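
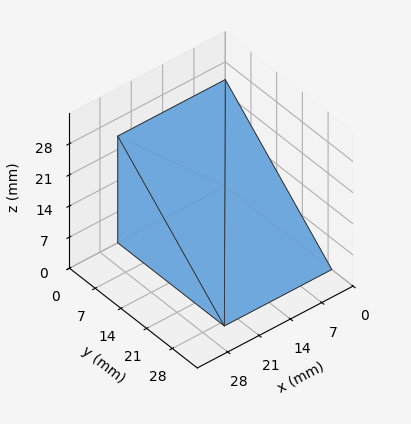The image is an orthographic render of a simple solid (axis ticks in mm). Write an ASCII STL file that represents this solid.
Reading the render: the shape is a wedge (ramp): 24 × 29 mm base, rising to 24 mm along the y=0 edge and sloping linearly to z=0 at y=29 (dimensions read to the nearest mm from the axis ticks). For the STL, each face is triangulated and given an outward normal.

solid part
  facet normal 0.0000 0.0000 -1.0000
    outer loop
      vertex 24.000 29.000 0.000
      vertex 24.000 0.000 0.000
      vertex 0.000 0.000 0.000
    endloop
  endfacet
  facet normal 0.0000 0.0000 -1.0000
    outer loop
      vertex 0.000 29.000 0.000
      vertex 24.000 29.000 0.000
      vertex 0.000 0.000 0.000
    endloop
  endfacet
  facet normal 0.0000 -1.0000 0.0000
    outer loop
      vertex 0.000 0.000 0.000
      vertex 24.000 0.000 0.000
      vertex 24.000 0.000 24.000
    endloop
  endfacet
  facet normal 0.0000 -1.0000 0.0000
    outer loop
      vertex 0.000 0.000 0.000
      vertex 24.000 0.000 24.000
      vertex 0.000 0.000 24.000
    endloop
  endfacet
  facet normal 0.0000 0.6376 0.7704
    outer loop
      vertex 0.000 0.000 24.000
      vertex 24.000 0.000 24.000
      vertex 24.000 29.000 0.000
    endloop
  endfacet
  facet normal 0.0000 0.6376 0.7704
    outer loop
      vertex 0.000 0.000 24.000
      vertex 24.000 29.000 0.000
      vertex 0.000 29.000 0.000
    endloop
  endfacet
  facet normal -1.0000 0.0000 0.0000
    outer loop
      vertex 0.000 0.000 24.000
      vertex 0.000 29.000 0.000
      vertex 0.000 0.000 0.000
    endloop
  endfacet
  facet normal 1.0000 0.0000 0.0000
    outer loop
      vertex 24.000 0.000 0.000
      vertex 24.000 29.000 0.000
      vertex 24.000 0.000 24.000
    endloop
  endfacet
endsolid part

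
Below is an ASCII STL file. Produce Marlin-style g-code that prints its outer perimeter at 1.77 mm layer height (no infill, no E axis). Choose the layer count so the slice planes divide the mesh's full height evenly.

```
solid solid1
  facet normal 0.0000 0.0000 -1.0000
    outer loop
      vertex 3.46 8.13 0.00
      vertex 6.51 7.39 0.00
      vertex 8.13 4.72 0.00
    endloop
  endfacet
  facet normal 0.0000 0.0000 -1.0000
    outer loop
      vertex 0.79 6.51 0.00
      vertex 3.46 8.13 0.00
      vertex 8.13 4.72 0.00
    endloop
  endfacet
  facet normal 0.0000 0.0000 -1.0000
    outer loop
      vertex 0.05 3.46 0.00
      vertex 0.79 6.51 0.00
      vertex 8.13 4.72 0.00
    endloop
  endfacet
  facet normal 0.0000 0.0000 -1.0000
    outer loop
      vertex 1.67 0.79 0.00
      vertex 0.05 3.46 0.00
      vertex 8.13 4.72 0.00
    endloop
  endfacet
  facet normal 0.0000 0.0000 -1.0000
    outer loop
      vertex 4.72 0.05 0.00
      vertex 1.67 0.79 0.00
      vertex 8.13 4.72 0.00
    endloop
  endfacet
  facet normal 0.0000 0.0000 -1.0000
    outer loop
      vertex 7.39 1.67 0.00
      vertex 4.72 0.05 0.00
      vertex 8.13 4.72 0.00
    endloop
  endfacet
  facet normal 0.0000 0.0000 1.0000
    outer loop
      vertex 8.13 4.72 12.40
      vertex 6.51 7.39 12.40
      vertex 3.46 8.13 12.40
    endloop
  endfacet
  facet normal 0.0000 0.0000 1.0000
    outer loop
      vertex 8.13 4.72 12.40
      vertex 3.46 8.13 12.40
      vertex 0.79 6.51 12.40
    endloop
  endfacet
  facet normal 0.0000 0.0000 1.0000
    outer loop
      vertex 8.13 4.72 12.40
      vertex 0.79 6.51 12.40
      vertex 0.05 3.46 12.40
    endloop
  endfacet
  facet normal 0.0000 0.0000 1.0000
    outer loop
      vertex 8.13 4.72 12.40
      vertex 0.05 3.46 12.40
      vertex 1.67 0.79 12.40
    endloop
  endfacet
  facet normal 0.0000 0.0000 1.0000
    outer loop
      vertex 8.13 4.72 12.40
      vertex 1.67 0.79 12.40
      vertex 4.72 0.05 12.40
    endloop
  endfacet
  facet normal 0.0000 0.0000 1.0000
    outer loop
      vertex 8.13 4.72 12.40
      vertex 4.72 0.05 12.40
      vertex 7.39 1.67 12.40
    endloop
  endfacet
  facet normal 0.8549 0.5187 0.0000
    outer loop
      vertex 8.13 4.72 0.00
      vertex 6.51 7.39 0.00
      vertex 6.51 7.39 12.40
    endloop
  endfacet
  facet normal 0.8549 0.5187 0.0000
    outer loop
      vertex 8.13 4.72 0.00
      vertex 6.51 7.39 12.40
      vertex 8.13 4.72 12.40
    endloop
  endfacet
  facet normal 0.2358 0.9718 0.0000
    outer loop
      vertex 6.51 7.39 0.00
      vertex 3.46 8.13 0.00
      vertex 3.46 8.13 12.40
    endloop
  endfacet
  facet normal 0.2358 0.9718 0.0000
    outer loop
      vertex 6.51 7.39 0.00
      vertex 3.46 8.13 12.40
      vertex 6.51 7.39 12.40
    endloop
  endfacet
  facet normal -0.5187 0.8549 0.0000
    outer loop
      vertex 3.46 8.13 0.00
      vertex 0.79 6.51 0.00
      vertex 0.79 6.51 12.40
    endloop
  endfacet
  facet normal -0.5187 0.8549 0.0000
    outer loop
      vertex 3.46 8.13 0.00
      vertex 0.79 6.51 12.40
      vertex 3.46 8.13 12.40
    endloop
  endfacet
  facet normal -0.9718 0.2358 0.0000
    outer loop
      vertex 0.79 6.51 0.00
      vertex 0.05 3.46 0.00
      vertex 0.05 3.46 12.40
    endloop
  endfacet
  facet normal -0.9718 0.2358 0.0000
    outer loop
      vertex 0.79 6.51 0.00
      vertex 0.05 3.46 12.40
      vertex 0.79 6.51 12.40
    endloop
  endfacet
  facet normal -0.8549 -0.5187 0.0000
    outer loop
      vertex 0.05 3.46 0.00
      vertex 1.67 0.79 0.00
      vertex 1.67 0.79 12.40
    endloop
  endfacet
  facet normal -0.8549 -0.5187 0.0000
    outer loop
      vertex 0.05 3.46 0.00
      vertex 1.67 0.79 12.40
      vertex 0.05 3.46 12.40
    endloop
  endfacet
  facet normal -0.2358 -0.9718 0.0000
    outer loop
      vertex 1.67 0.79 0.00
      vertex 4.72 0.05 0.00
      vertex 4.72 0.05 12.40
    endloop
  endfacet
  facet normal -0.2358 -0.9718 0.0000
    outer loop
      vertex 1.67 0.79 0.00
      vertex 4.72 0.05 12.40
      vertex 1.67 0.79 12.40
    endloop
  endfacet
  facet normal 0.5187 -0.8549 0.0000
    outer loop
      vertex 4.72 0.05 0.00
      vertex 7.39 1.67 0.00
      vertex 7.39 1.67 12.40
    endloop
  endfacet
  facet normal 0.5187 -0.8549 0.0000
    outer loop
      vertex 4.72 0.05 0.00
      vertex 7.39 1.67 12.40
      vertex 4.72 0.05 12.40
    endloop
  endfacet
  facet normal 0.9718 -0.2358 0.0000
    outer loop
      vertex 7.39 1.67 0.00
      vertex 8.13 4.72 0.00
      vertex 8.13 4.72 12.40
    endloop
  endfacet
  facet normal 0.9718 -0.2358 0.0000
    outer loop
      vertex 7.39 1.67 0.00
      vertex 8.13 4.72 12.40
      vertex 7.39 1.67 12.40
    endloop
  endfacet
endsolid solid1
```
; perimeter-only toolpath
G21 ; units = mm
G90 ; absolute positioning
G28 ; home
; layer 1
G0 Z1.77
G0 X8.13 Y4.72
G1 X6.51 Y7.39
G1 X3.46 Y8.13
G1 X0.79 Y6.51
G1 X0.05 Y3.46
G1 X1.67 Y0.79
G1 X4.72 Y0.05
G1 X7.39 Y1.67
G1 X8.13 Y4.72
; layer 2
G0 Z3.54
G0 X8.13 Y4.72
G1 X6.51 Y7.39
G1 X3.46 Y8.13
G1 X0.79 Y6.51
G1 X0.05 Y3.46
G1 X1.67 Y0.79
G1 X4.72 Y0.05
G1 X7.39 Y1.67
G1 X8.13 Y4.72
; layer 3
G0 Z5.31
G0 X8.13 Y4.72
G1 X6.51 Y7.39
G1 X3.46 Y8.13
G1 X0.79 Y6.51
G1 X0.05 Y3.46
G1 X1.67 Y0.79
G1 X4.72 Y0.05
G1 X7.39 Y1.67
G1 X8.13 Y4.72
; layer 4
G0 Z7.09
G0 X8.13 Y4.72
G1 X6.51 Y7.39
G1 X3.46 Y8.13
G1 X0.79 Y6.51
G1 X0.05 Y3.46
G1 X1.67 Y0.79
G1 X4.72 Y0.05
G1 X7.39 Y1.67
G1 X8.13 Y4.72
; layer 5
G0 Z8.86
G0 X8.13 Y4.72
G1 X6.51 Y7.39
G1 X3.46 Y8.13
G1 X0.79 Y6.51
G1 X0.05 Y3.46
G1 X1.67 Y0.79
G1 X4.72 Y0.05
G1 X7.39 Y1.67
G1 X8.13 Y4.72
; layer 6
G0 Z10.63
G0 X8.13 Y4.72
G1 X6.51 Y7.39
G1 X3.46 Y8.13
G1 X0.79 Y6.51
G1 X0.05 Y3.46
G1 X1.67 Y0.79
G1 X4.72 Y0.05
G1 X7.39 Y1.67
G1 X8.13 Y4.72
; layer 7
G0 Z12.40
G0 X8.13 Y4.72
G1 X6.51 Y7.39
G1 X3.46 Y8.13
G1 X0.79 Y6.51
G1 X0.05 Y3.46
G1 X1.67 Y0.79
G1 X4.72 Y0.05
G1 X7.39 Y1.67
G1 X8.13 Y4.72
M2 ; end

The solid is a regular 8-sided prism (a cylinder approximated with 8 flat sides), circumscribed radius ≈ 4.09 mm, height ≈ 12.4 mm. Slicing at Δz = 1.77 mm — 7 equal slices spanning the solid's height, so layer i sits at z = i·h/7 — gives 7 non-empty perimeters. Each is a 8-segment closed polygon; G0 lifts to the layer z and rapids to the start vertex, then G1 traces the edges.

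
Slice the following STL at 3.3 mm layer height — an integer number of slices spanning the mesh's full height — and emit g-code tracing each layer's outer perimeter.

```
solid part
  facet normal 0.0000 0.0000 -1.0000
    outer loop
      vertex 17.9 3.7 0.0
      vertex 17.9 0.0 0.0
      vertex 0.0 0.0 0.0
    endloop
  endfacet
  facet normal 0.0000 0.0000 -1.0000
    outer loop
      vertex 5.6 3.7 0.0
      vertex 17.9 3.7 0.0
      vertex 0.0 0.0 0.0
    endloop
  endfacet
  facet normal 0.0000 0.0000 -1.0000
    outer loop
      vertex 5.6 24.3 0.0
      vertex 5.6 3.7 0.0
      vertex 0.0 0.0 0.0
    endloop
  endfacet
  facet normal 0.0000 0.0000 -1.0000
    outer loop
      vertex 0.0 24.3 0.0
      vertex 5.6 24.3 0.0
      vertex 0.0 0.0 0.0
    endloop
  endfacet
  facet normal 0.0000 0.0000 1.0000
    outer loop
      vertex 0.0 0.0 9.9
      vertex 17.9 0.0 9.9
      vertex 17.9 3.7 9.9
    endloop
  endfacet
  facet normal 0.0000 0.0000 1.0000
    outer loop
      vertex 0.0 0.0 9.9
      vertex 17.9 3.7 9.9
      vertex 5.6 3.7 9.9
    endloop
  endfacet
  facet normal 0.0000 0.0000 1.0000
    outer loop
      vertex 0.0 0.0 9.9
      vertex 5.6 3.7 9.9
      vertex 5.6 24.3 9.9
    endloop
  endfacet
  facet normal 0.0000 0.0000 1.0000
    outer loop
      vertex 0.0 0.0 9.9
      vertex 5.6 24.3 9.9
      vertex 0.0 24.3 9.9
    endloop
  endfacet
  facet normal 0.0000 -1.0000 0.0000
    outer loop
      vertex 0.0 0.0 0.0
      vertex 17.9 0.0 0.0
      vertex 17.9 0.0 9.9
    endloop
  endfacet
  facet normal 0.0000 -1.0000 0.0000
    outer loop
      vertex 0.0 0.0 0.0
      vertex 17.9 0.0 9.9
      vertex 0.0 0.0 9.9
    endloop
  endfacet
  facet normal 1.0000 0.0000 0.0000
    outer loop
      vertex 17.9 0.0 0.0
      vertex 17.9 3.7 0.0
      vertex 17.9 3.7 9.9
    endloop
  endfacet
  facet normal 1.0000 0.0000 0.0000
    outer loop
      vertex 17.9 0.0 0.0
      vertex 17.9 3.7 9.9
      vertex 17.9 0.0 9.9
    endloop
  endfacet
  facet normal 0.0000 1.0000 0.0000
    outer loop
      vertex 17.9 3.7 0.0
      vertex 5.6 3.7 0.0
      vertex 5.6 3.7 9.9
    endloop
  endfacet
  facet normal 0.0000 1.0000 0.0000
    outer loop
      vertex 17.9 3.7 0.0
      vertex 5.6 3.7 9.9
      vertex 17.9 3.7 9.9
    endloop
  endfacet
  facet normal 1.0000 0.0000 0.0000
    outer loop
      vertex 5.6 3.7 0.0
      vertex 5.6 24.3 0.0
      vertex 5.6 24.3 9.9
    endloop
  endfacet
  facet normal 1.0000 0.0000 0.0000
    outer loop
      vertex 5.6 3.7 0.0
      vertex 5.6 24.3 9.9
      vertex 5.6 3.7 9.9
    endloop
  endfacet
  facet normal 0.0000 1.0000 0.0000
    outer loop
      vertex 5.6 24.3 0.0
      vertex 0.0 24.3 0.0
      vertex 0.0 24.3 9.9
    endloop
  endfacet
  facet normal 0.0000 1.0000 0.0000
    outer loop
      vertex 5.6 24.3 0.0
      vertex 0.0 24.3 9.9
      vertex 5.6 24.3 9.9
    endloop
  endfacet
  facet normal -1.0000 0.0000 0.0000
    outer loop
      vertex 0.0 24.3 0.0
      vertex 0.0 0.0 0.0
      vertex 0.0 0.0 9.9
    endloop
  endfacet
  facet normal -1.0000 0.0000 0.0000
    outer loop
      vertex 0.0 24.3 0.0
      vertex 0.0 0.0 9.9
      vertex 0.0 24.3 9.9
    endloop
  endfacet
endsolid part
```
; perimeter-only toolpath
G21 ; units = mm
G90 ; absolute positioning
G28 ; home
; layer 1
G0 Z3.3
G0 X0.0 Y0.0
G1 X17.9 Y0.0
G1 X17.9 Y3.7
G1 X5.6 Y3.7
G1 X5.6 Y24.3
G1 X0.0 Y24.3
G1 X0.0 Y0.0
; layer 2
G0 Z6.6
G0 X0.0 Y0.0
G1 X17.9 Y0.0
G1 X17.9 Y3.7
G1 X5.6 Y3.7
G1 X5.6 Y24.3
G1 X0.0 Y24.3
G1 X0.0 Y0.0
; layer 3
G0 Z9.9
G0 X0.0 Y0.0
G1 X17.9 Y0.0
G1 X17.9 Y3.7
G1 X5.6 Y3.7
G1 X5.6 Y24.3
G1 X0.0 Y24.3
G1 X0.0 Y0.0
M2 ; end

The solid is an L-shaped prism: outer 17.9 × 24.3 mm, arm thicknesses ≈ 3.7 mm (horizontal) and 5.6 mm (vertical), extruded 9.9 mm in z. Slicing at Δz = 3.3 mm — 3 equal slices spanning the solid's height, so layer i sits at z = i·h/3 — gives 3 non-empty perimeters. Each is a 6-segment closed polygon; G0 lifts to the layer z and rapids to the start vertex, then G1 traces the edges.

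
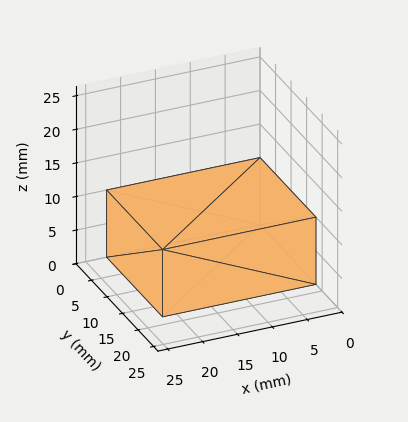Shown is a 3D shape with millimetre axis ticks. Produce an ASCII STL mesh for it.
Reading the render: the shape is a rectangular box, roughly 22 × 18 mm footprint and 10 mm tall (dimensions read to the nearest mm from the axis ticks). For the STL, each face is triangulated and given an outward normal.

solid part
  facet normal 0.0000 0.0000 -1.0000
    outer loop
      vertex 22.0 18.0 0.0
      vertex 22.0 0.0 0.0
      vertex 0.0 0.0 0.0
    endloop
  endfacet
  facet normal 0.0000 0.0000 -1.0000
    outer loop
      vertex 0.0 18.0 0.0
      vertex 22.0 18.0 0.0
      vertex 0.0 0.0 0.0
    endloop
  endfacet
  facet normal 0.0000 0.0000 1.0000
    outer loop
      vertex 0.0 0.0 10.0
      vertex 22.0 0.0 10.0
      vertex 22.0 18.0 10.0
    endloop
  endfacet
  facet normal 0.0000 0.0000 1.0000
    outer loop
      vertex 0.0 0.0 10.0
      vertex 22.0 18.0 10.0
      vertex 0.0 18.0 10.0
    endloop
  endfacet
  facet normal 0.0000 -1.0000 0.0000
    outer loop
      vertex 0.0 0.0 0.0
      vertex 22.0 0.0 0.0
      vertex 22.0 0.0 10.0
    endloop
  endfacet
  facet normal 0.0000 -1.0000 0.0000
    outer loop
      vertex 0.0 0.0 0.0
      vertex 22.0 0.0 10.0
      vertex 0.0 0.0 10.0
    endloop
  endfacet
  facet normal 0.0000 1.0000 0.0000
    outer loop
      vertex 22.0 18.0 10.0
      vertex 22.0 18.0 0.0
      vertex 0.0 18.0 0.0
    endloop
  endfacet
  facet normal 0.0000 1.0000 0.0000
    outer loop
      vertex 0.0 18.0 10.0
      vertex 22.0 18.0 10.0
      vertex 0.0 18.0 0.0
    endloop
  endfacet
  facet normal -1.0000 0.0000 0.0000
    outer loop
      vertex 0.0 18.0 10.0
      vertex 0.0 18.0 0.0
      vertex 0.0 0.0 0.0
    endloop
  endfacet
  facet normal -1.0000 0.0000 0.0000
    outer loop
      vertex 0.0 0.0 10.0
      vertex 0.0 18.0 10.0
      vertex 0.0 0.0 0.0
    endloop
  endfacet
  facet normal 1.0000 0.0000 0.0000
    outer loop
      vertex 22.0 0.0 0.0
      vertex 22.0 18.0 0.0
      vertex 22.0 18.0 10.0
    endloop
  endfacet
  facet normal 1.0000 0.0000 0.0000
    outer loop
      vertex 22.0 0.0 0.0
      vertex 22.0 18.0 10.0
      vertex 22.0 0.0 10.0
    endloop
  endfacet
endsolid part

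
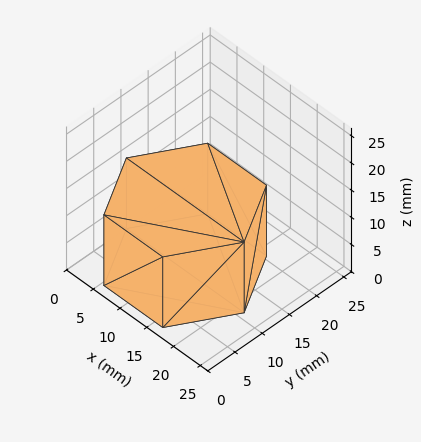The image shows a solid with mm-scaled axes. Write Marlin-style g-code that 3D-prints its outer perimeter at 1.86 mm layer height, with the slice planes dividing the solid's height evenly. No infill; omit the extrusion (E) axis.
Reading the render: the shape is a regular 6-sided prism (a cylinder approximated with 6 flat sides), circumscribed radius ≈ 11 mm, height ≈ 13 mm (dimensions read to the nearest mm from the axis ticks). For the g-code, the solid's height is divided into equal slices at the stated Δz and each level perimeter traced with G1 moves after a G0 lift.

; perimeter-only toolpath
G21 ; units = mm
G90 ; absolute positioning
G28 ; home
; layer 1
G0 Z1.86
G0 X22.00 Y11.00
G1 X16.50 Y20.53
G1 X5.50 Y20.53
G1 X0.00 Y11.00
G1 X5.50 Y1.47
G1 X16.50 Y1.47
G1 X22.00 Y11.00
; layer 2
G0 Z3.71
G0 X22.00 Y11.00
G1 X16.50 Y20.53
G1 X5.50 Y20.53
G1 X0.00 Y11.00
G1 X5.50 Y1.47
G1 X16.50 Y1.47
G1 X22.00 Y11.00
; layer 3
G0 Z5.57
G0 X22.00 Y11.00
G1 X16.50 Y20.53
G1 X5.50 Y20.53
G1 X0.00 Y11.00
G1 X5.50 Y1.47
G1 X16.50 Y1.47
G1 X22.00 Y11.00
; layer 4
G0 Z7.43
G0 X22.00 Y11.00
G1 X16.50 Y20.53
G1 X5.50 Y20.53
G1 X0.00 Y11.00
G1 X5.50 Y1.47
G1 X16.50 Y1.47
G1 X22.00 Y11.00
; layer 5
G0 Z9.29
G0 X22.00 Y11.00
G1 X16.50 Y20.53
G1 X5.50 Y20.53
G1 X0.00 Y11.00
G1 X5.50 Y1.47
G1 X16.50 Y1.47
G1 X22.00 Y11.00
; layer 6
G0 Z11.14
G0 X22.00 Y11.00
G1 X16.50 Y20.53
G1 X5.50 Y20.53
G1 X0.00 Y11.00
G1 X5.50 Y1.47
G1 X16.50 Y1.47
G1 X22.00 Y11.00
; layer 7
G0 Z13.00
G0 X22.00 Y11.00
G1 X16.50 Y20.53
G1 X5.50 Y20.53
G1 X0.00 Y11.00
G1 X5.50 Y1.47
G1 X16.50 Y1.47
G1 X22.00 Y11.00
M2 ; end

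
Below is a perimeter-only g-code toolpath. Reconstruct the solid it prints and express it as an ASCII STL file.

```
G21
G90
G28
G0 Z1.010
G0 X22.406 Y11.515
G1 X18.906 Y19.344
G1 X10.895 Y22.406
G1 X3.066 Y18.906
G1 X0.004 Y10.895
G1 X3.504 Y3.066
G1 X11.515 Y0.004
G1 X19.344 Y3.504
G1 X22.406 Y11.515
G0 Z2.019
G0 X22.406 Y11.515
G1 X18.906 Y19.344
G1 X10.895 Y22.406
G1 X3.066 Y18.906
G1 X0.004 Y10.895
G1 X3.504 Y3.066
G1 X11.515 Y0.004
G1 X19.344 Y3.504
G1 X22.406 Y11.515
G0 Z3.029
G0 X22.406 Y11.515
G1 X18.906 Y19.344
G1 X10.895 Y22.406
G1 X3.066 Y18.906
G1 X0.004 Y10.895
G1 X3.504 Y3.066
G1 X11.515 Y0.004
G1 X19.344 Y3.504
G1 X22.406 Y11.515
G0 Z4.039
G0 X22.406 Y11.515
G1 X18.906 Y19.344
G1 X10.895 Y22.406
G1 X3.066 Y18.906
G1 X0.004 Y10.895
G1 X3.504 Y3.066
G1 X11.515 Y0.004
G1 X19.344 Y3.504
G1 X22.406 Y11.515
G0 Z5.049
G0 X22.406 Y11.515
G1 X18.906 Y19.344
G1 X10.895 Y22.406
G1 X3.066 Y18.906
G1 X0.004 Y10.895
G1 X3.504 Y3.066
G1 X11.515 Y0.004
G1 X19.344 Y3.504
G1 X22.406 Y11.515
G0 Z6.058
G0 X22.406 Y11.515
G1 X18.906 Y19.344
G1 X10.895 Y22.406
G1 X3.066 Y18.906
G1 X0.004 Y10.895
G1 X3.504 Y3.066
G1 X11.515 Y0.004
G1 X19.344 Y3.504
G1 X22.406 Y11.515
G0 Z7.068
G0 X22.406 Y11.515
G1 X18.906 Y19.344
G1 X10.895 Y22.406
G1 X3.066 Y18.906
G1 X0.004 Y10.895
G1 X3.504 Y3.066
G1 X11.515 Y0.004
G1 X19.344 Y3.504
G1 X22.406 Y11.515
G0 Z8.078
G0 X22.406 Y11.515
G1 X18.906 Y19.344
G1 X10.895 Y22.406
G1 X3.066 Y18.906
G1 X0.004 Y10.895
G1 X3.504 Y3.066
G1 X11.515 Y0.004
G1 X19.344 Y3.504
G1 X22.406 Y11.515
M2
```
solid part
  facet normal 0.0000 0.0000 -1.0000
    outer loop
      vertex 10.895 22.406 0.000
      vertex 18.906 19.344 0.000
      vertex 22.406 11.515 0.000
    endloop
  endfacet
  facet normal 0.0000 0.0000 -1.0000
    outer loop
      vertex 3.066 18.906 0.000
      vertex 10.895 22.406 0.000
      vertex 22.406 11.515 0.000
    endloop
  endfacet
  facet normal 0.0000 0.0000 -1.0000
    outer loop
      vertex 0.004 10.895 0.000
      vertex 3.066 18.906 0.000
      vertex 22.406 11.515 0.000
    endloop
  endfacet
  facet normal 0.0000 0.0000 -1.0000
    outer loop
      vertex 3.504 3.066 0.000
      vertex 0.004 10.895 0.000
      vertex 22.406 11.515 0.000
    endloop
  endfacet
  facet normal 0.0000 0.0000 -1.0000
    outer loop
      vertex 11.515 0.004 0.000
      vertex 3.504 3.066 0.000
      vertex 22.406 11.515 0.000
    endloop
  endfacet
  facet normal 0.0000 0.0000 -1.0000
    outer loop
      vertex 19.344 3.504 0.000
      vertex 11.515 0.004 0.000
      vertex 22.406 11.515 0.000
    endloop
  endfacet
  facet normal 0.0000 0.0000 1.0000
    outer loop
      vertex 22.406 11.515 8.078
      vertex 18.906 19.344 8.078
      vertex 10.895 22.406 8.078
    endloop
  endfacet
  facet normal 0.0000 0.0000 1.0000
    outer loop
      vertex 22.406 11.515 8.078
      vertex 10.895 22.406 8.078
      vertex 3.066 18.906 8.078
    endloop
  endfacet
  facet normal 0.0000 0.0000 1.0000
    outer loop
      vertex 22.406 11.515 8.078
      vertex 3.066 18.906 8.078
      vertex 0.004 10.895 8.078
    endloop
  endfacet
  facet normal 0.0000 0.0000 1.0000
    outer loop
      vertex 22.406 11.515 8.078
      vertex 0.004 10.895 8.078
      vertex 3.504 3.066 8.078
    endloop
  endfacet
  facet normal 0.0000 0.0000 1.0000
    outer loop
      vertex 22.406 11.515 8.078
      vertex 3.504 3.066 8.078
      vertex 11.515 0.004 8.078
    endloop
  endfacet
  facet normal 0.0000 0.0000 1.0000
    outer loop
      vertex 22.406 11.515 8.078
      vertex 11.515 0.004 8.078
      vertex 19.344 3.504 8.078
    endloop
  endfacet
  facet normal 0.9129 0.4081 0.0000
    outer loop
      vertex 22.406 11.515 0.000
      vertex 18.906 19.344 0.000
      vertex 18.906 19.344 8.078
    endloop
  endfacet
  facet normal 0.9129 0.4081 0.0000
    outer loop
      vertex 22.406 11.515 0.000
      vertex 18.906 19.344 8.078
      vertex 22.406 11.515 8.078
    endloop
  endfacet
  facet normal 0.3570 0.9341 0.0000
    outer loop
      vertex 18.906 19.344 0.000
      vertex 10.895 22.406 0.000
      vertex 10.895 22.406 8.078
    endloop
  endfacet
  facet normal 0.3570 0.9341 0.0000
    outer loop
      vertex 18.906 19.344 0.000
      vertex 10.895 22.406 8.078
      vertex 18.906 19.344 8.078
    endloop
  endfacet
  facet normal -0.4081 0.9129 0.0000
    outer loop
      vertex 10.895 22.406 0.000
      vertex 3.066 18.906 0.000
      vertex 3.066 18.906 8.078
    endloop
  endfacet
  facet normal -0.4081 0.9129 0.0000
    outer loop
      vertex 10.895 22.406 0.000
      vertex 3.066 18.906 8.078
      vertex 10.895 22.406 8.078
    endloop
  endfacet
  facet normal -0.9341 0.3570 0.0000
    outer loop
      vertex 3.066 18.906 0.000
      vertex 0.004 10.895 0.000
      vertex 0.004 10.895 8.078
    endloop
  endfacet
  facet normal -0.9341 0.3570 0.0000
    outer loop
      vertex 3.066 18.906 0.000
      vertex 0.004 10.895 8.078
      vertex 3.066 18.906 8.078
    endloop
  endfacet
  facet normal -0.9129 -0.4081 0.0000
    outer loop
      vertex 0.004 10.895 0.000
      vertex 3.504 3.066 0.000
      vertex 3.504 3.066 8.078
    endloop
  endfacet
  facet normal -0.9129 -0.4081 0.0000
    outer loop
      vertex 0.004 10.895 0.000
      vertex 3.504 3.066 8.078
      vertex 0.004 10.895 8.078
    endloop
  endfacet
  facet normal -0.3570 -0.9341 0.0000
    outer loop
      vertex 3.504 3.066 0.000
      vertex 11.515 0.004 0.000
      vertex 11.515 0.004 8.078
    endloop
  endfacet
  facet normal -0.3570 -0.9341 0.0000
    outer loop
      vertex 3.504 3.066 0.000
      vertex 11.515 0.004 8.078
      vertex 3.504 3.066 8.078
    endloop
  endfacet
  facet normal 0.4081 -0.9129 0.0000
    outer loop
      vertex 11.515 0.004 0.000
      vertex 19.344 3.504 0.000
      vertex 19.344 3.504 8.078
    endloop
  endfacet
  facet normal 0.4081 -0.9129 0.0000
    outer loop
      vertex 11.515 0.004 0.000
      vertex 19.344 3.504 8.078
      vertex 11.515 0.004 8.078
    endloop
  endfacet
  facet normal 0.9341 -0.3570 0.0000
    outer loop
      vertex 19.344 3.504 0.000
      vertex 22.406 11.515 0.000
      vertex 22.406 11.515 8.078
    endloop
  endfacet
  facet normal 0.9341 -0.3570 0.0000
    outer loop
      vertex 19.344 3.504 0.000
      vertex 22.406 11.515 8.078
      vertex 19.344 3.504 8.078
    endloop
  endfacet
endsolid part

The G0 Z moves step by Δz≈1.010 mm. Every layer's G1 loop is the same polygon, so the solid is a straight extrusion of it from z=0 to z≈8.08. Closing with flat bottom and top caps and triangulating gives 28 facets — a regular 8-sided prism (a cylinder approximated with 8 flat sides), circumscribed radius ≈ 11.2 mm, height ≈ 8.08 mm.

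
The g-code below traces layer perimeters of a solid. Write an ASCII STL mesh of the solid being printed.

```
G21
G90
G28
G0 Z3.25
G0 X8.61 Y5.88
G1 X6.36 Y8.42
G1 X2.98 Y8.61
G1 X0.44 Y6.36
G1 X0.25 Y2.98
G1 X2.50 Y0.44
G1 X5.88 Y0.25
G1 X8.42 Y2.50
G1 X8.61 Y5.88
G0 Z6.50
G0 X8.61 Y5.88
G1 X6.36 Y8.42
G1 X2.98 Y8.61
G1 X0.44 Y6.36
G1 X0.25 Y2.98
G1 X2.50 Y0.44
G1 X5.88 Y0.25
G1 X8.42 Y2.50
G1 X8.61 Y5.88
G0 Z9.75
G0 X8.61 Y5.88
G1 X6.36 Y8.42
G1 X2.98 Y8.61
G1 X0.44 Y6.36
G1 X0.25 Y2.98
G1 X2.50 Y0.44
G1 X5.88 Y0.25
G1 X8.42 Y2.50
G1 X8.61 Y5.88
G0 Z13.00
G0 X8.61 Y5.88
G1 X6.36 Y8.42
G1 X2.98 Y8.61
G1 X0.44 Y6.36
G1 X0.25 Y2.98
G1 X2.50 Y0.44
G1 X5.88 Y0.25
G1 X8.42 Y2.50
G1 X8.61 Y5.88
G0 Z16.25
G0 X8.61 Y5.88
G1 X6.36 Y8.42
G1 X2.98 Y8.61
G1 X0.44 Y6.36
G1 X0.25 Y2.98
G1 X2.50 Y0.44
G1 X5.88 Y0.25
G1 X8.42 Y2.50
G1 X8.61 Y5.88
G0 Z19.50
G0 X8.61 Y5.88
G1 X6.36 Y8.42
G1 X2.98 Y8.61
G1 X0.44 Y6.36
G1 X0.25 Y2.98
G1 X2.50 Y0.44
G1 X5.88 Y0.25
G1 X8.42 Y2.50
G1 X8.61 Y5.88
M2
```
solid part
  facet normal 0.0000 0.0000 -1.0000
    outer loop
      vertex 2.98 8.61 0.00
      vertex 6.36 8.42 0.00
      vertex 8.61 5.88 0.00
    endloop
  endfacet
  facet normal 0.0000 0.0000 -1.0000
    outer loop
      vertex 0.44 6.36 0.00
      vertex 2.98 8.61 0.00
      vertex 8.61 5.88 0.00
    endloop
  endfacet
  facet normal 0.0000 0.0000 -1.0000
    outer loop
      vertex 0.25 2.98 0.00
      vertex 0.44 6.36 0.00
      vertex 8.61 5.88 0.00
    endloop
  endfacet
  facet normal 0.0000 0.0000 -1.0000
    outer loop
      vertex 2.50 0.44 0.00
      vertex 0.25 2.98 0.00
      vertex 8.61 5.88 0.00
    endloop
  endfacet
  facet normal 0.0000 0.0000 -1.0000
    outer loop
      vertex 5.88 0.25 0.00
      vertex 2.50 0.44 0.00
      vertex 8.61 5.88 0.00
    endloop
  endfacet
  facet normal 0.0000 0.0000 -1.0000
    outer loop
      vertex 8.42 2.50 0.00
      vertex 5.88 0.25 0.00
      vertex 8.61 5.88 0.00
    endloop
  endfacet
  facet normal 0.0000 0.0000 1.0000
    outer loop
      vertex 8.61 5.88 19.50
      vertex 6.36 8.42 19.50
      vertex 2.98 8.61 19.50
    endloop
  endfacet
  facet normal 0.0000 0.0000 1.0000
    outer loop
      vertex 8.61 5.88 19.50
      vertex 2.98 8.61 19.50
      vertex 0.44 6.36 19.50
    endloop
  endfacet
  facet normal 0.0000 0.0000 1.0000
    outer loop
      vertex 8.61 5.88 19.50
      vertex 0.44 6.36 19.50
      vertex 0.25 2.98 19.50
    endloop
  endfacet
  facet normal 0.0000 0.0000 1.0000
    outer loop
      vertex 8.61 5.88 19.50
      vertex 0.25 2.98 19.50
      vertex 2.50 0.44 19.50
    endloop
  endfacet
  facet normal 0.0000 0.0000 1.0000
    outer loop
      vertex 8.61 5.88 19.50
      vertex 2.50 0.44 19.50
      vertex 5.88 0.25 19.50
    endloop
  endfacet
  facet normal 0.0000 0.0000 1.0000
    outer loop
      vertex 8.61 5.88 19.50
      vertex 5.88 0.25 19.50
      vertex 8.42 2.50 19.50
    endloop
  endfacet
  facet normal 0.7485 0.6631 0.0000
    outer loop
      vertex 8.61 5.88 0.00
      vertex 6.36 8.42 0.00
      vertex 6.36 8.42 19.50
    endloop
  endfacet
  facet normal 0.7485 0.6631 0.0000
    outer loop
      vertex 8.61 5.88 0.00
      vertex 6.36 8.42 19.50
      vertex 8.61 5.88 19.50
    endloop
  endfacet
  facet normal 0.0561 0.9984 0.0000
    outer loop
      vertex 6.36 8.42 0.00
      vertex 2.98 8.61 0.00
      vertex 2.98 8.61 19.50
    endloop
  endfacet
  facet normal 0.0561 0.9984 0.0000
    outer loop
      vertex 6.36 8.42 0.00
      vertex 2.98 8.61 19.50
      vertex 6.36 8.42 19.50
    endloop
  endfacet
  facet normal -0.6631 0.7485 0.0000
    outer loop
      vertex 2.98 8.61 0.00
      vertex 0.44 6.36 0.00
      vertex 0.44 6.36 19.50
    endloop
  endfacet
  facet normal -0.6631 0.7485 0.0000
    outer loop
      vertex 2.98 8.61 0.00
      vertex 0.44 6.36 19.50
      vertex 2.98 8.61 19.50
    endloop
  endfacet
  facet normal -0.9984 0.0561 0.0000
    outer loop
      vertex 0.44 6.36 0.00
      vertex 0.25 2.98 0.00
      vertex 0.25 2.98 19.50
    endloop
  endfacet
  facet normal -0.9984 0.0561 0.0000
    outer loop
      vertex 0.44 6.36 0.00
      vertex 0.25 2.98 19.50
      vertex 0.44 6.36 19.50
    endloop
  endfacet
  facet normal -0.7485 -0.6631 0.0000
    outer loop
      vertex 0.25 2.98 0.00
      vertex 2.50 0.44 0.00
      vertex 2.50 0.44 19.50
    endloop
  endfacet
  facet normal -0.7485 -0.6631 0.0000
    outer loop
      vertex 0.25 2.98 0.00
      vertex 2.50 0.44 19.50
      vertex 0.25 2.98 19.50
    endloop
  endfacet
  facet normal -0.0561 -0.9984 0.0000
    outer loop
      vertex 2.50 0.44 0.00
      vertex 5.88 0.25 0.00
      vertex 5.88 0.25 19.50
    endloop
  endfacet
  facet normal -0.0561 -0.9984 0.0000
    outer loop
      vertex 2.50 0.44 0.00
      vertex 5.88 0.25 19.50
      vertex 2.50 0.44 19.50
    endloop
  endfacet
  facet normal 0.6631 -0.7485 0.0000
    outer loop
      vertex 5.88 0.25 0.00
      vertex 8.42 2.50 0.00
      vertex 8.42 2.50 19.50
    endloop
  endfacet
  facet normal 0.6631 -0.7485 0.0000
    outer loop
      vertex 5.88 0.25 0.00
      vertex 8.42 2.50 19.50
      vertex 5.88 0.25 19.50
    endloop
  endfacet
  facet normal 0.9984 -0.0561 0.0000
    outer loop
      vertex 8.42 2.50 0.00
      vertex 8.61 5.88 0.00
      vertex 8.61 5.88 19.50
    endloop
  endfacet
  facet normal 0.9984 -0.0561 0.0000
    outer loop
      vertex 8.42 2.50 0.00
      vertex 8.61 5.88 19.50
      vertex 8.42 2.50 19.50
    endloop
  endfacet
endsolid part

The G0 Z moves step by Δz≈3.25 mm. Every layer's G1 loop is the same polygon, so the solid is a straight extrusion of it from z=0 to z≈19.5. Closing with flat bottom and top caps and triangulating gives 28 facets — a regular 8-sided prism (a cylinder approximated with 8 flat sides), circumscribed radius ≈ 4.43 mm, height ≈ 19.5 mm.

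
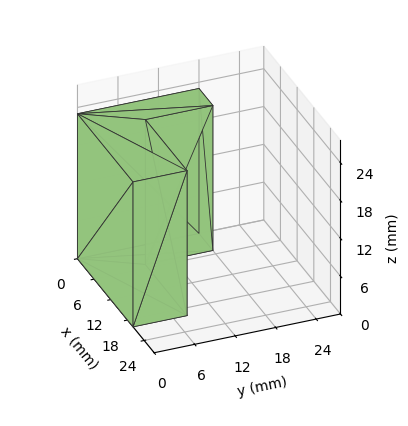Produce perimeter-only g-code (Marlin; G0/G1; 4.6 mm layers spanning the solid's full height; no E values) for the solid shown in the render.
Reading the render: the shape is an L-shaped prism: outer 20 × 18 mm, arm thicknesses ≈ 8 mm (horizontal) and 5 mm (vertical), extruded 23 mm in z (dimensions read to the nearest mm from the axis ticks). For the g-code, the solid's height is divided into equal slices at the stated Δz and each level perimeter traced with G1 moves after a G0 lift.

; perimeter-only toolpath
G21 ; units = mm
G90 ; absolute positioning
G28 ; home
; layer 1
G0 Z4.6
G0 X0.0 Y0.0
G1 X20.0 Y0.0
G1 X20.0 Y8.0
G1 X5.0 Y8.0
G1 X5.0 Y18.0
G1 X0.0 Y18.0
G1 X0.0 Y0.0
; layer 2
G0 Z9.2
G0 X0.0 Y0.0
G1 X20.0 Y0.0
G1 X20.0 Y8.0
G1 X5.0 Y8.0
G1 X5.0 Y18.0
G1 X0.0 Y18.0
G1 X0.0 Y0.0
; layer 3
G0 Z13.8
G0 X0.0 Y0.0
G1 X20.0 Y0.0
G1 X20.0 Y8.0
G1 X5.0 Y8.0
G1 X5.0 Y18.0
G1 X0.0 Y18.0
G1 X0.0 Y0.0
; layer 4
G0 Z18.4
G0 X0.0 Y0.0
G1 X20.0 Y0.0
G1 X20.0 Y8.0
G1 X5.0 Y8.0
G1 X5.0 Y18.0
G1 X0.0 Y18.0
G1 X0.0 Y0.0
; layer 5
G0 Z23.0
G0 X0.0 Y0.0
G1 X20.0 Y0.0
G1 X20.0 Y8.0
G1 X5.0 Y8.0
G1 X5.0 Y18.0
G1 X0.0 Y18.0
G1 X0.0 Y0.0
M2 ; end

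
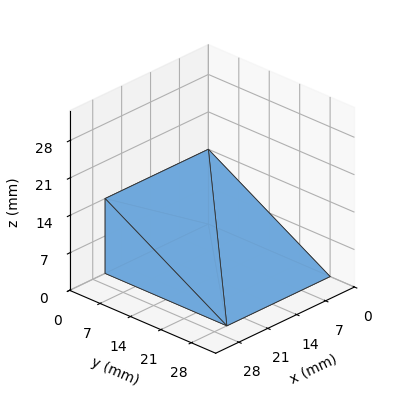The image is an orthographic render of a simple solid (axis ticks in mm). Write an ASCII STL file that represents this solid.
Reading the render: the shape is a wedge (ramp): 25 × 28 mm base, rising to 14 mm along the y=0 edge and sloping linearly to z=0 at y=28 (dimensions read to the nearest mm from the axis ticks). For the STL, each face is triangulated and given an outward normal.

solid part
  facet normal 0.0000 0.0000 -1.0000
    outer loop
      vertex 25.00 28.00 0.00
      vertex 25.00 0.00 0.00
      vertex 0.00 0.00 0.00
    endloop
  endfacet
  facet normal 0.0000 0.0000 -1.0000
    outer loop
      vertex 0.00 28.00 0.00
      vertex 25.00 28.00 0.00
      vertex 0.00 0.00 0.00
    endloop
  endfacet
  facet normal 0.0000 -1.0000 0.0000
    outer loop
      vertex 0.00 0.00 0.00
      vertex 25.00 0.00 0.00
      vertex 25.00 0.00 14.00
    endloop
  endfacet
  facet normal 0.0000 -1.0000 0.0000
    outer loop
      vertex 0.00 0.00 0.00
      vertex 25.00 0.00 14.00
      vertex 0.00 0.00 14.00
    endloop
  endfacet
  facet normal 0.0000 0.4472 0.8944
    outer loop
      vertex 0.00 0.00 14.00
      vertex 25.00 0.00 14.00
      vertex 25.00 28.00 0.00
    endloop
  endfacet
  facet normal 0.0000 0.4472 0.8944
    outer loop
      vertex 0.00 0.00 14.00
      vertex 25.00 28.00 0.00
      vertex 0.00 28.00 0.00
    endloop
  endfacet
  facet normal -1.0000 0.0000 0.0000
    outer loop
      vertex 0.00 0.00 14.00
      vertex 0.00 28.00 0.00
      vertex 0.00 0.00 0.00
    endloop
  endfacet
  facet normal 1.0000 0.0000 0.0000
    outer loop
      vertex 25.00 0.00 0.00
      vertex 25.00 28.00 0.00
      vertex 25.00 0.00 14.00
    endloop
  endfacet
endsolid part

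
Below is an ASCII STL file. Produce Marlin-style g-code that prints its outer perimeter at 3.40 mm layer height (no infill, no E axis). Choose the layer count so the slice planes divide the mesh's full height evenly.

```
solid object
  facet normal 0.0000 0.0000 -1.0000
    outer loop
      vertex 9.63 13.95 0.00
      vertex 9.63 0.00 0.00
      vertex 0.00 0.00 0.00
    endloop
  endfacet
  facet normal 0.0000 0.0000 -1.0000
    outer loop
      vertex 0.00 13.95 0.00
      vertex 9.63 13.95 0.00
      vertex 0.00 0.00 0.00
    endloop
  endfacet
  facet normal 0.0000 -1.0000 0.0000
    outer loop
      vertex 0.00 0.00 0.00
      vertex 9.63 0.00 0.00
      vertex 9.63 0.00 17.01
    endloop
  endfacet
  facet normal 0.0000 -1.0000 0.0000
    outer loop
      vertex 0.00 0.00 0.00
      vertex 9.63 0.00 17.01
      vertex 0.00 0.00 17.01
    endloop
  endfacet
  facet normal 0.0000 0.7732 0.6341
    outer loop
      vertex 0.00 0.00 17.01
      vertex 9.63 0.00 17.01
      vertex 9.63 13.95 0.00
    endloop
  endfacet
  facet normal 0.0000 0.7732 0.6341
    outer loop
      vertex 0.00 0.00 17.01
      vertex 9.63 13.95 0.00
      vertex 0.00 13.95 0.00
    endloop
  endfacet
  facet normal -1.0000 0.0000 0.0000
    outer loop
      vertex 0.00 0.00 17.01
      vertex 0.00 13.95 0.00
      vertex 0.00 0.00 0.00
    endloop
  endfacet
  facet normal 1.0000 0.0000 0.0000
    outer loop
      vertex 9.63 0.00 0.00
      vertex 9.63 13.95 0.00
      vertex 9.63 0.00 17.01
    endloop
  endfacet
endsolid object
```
; perimeter-only toolpath
G21 ; units = mm
G90 ; absolute positioning
G28 ; home
; layer 1
G0 Z3.40
G0 X0.00 Y0.00
G1 X9.63 Y0.00
G1 X9.63 Y11.16
G1 X0.00 Y11.16
G1 X0.00 Y0.00
; layer 2
G0 Z6.80
G0 X0.00 Y0.00
G1 X9.63 Y0.00
G1 X9.63 Y8.37
G1 X0.00 Y8.37
G1 X0.00 Y0.00
; layer 3
G0 Z10.21
G0 X0.00 Y0.00
G1 X9.63 Y0.00
G1 X9.63 Y5.58
G1 X0.00 Y5.58
G1 X0.00 Y0.00
; layer 4
G0 Z13.61
G0 X0.00 Y0.00
G1 X9.63 Y0.00
G1 X9.63 Y2.79
G1 X0.00 Y2.79
G1 X0.00 Y0.00
M2 ; end

The solid is a wedge (ramp): 9.63 × 13.9 mm base, rising to 17 mm along the y=0 edge and sloping linearly to z=0 at y=13.9. Slicing at Δz = 3.40 mm — 5 equal slices spanning the solid's height, so layer i sits at z = i·h/5 — gives 4 non-empty perimeters. Each is a 4-segment closed polygon; G0 lifts to the layer z and rapids to the start vertex, then G1 traces the edges. The cross-section shrinks linearly with z (the slice at the apex is degenerate and omitted).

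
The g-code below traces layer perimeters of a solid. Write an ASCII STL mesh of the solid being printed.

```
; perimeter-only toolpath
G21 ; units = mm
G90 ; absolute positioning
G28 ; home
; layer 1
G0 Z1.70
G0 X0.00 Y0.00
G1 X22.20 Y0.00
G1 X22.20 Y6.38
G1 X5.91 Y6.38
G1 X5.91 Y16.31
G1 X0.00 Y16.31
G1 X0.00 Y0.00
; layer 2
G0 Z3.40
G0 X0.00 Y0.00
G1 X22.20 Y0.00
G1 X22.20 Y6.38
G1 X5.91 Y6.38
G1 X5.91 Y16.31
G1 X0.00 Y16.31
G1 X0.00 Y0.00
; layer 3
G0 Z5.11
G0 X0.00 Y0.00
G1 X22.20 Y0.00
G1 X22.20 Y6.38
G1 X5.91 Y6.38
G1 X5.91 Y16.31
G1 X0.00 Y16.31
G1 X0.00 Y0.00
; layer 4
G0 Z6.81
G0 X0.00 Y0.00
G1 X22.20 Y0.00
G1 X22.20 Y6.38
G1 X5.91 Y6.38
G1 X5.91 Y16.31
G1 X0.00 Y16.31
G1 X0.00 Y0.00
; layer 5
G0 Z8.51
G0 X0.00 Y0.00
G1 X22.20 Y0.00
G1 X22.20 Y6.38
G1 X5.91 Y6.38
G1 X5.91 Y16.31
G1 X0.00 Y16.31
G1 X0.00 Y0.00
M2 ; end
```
solid part
  facet normal 0.0000 0.0000 -1.0000
    outer loop
      vertex 22.20 6.38 0.00
      vertex 22.20 0.00 0.00
      vertex 0.00 0.00 0.00
    endloop
  endfacet
  facet normal 0.0000 0.0000 -1.0000
    outer loop
      vertex 5.91 6.38 0.00
      vertex 22.20 6.38 0.00
      vertex 0.00 0.00 0.00
    endloop
  endfacet
  facet normal 0.0000 0.0000 -1.0000
    outer loop
      vertex 5.91 16.31 0.00
      vertex 5.91 6.38 0.00
      vertex 0.00 0.00 0.00
    endloop
  endfacet
  facet normal 0.0000 0.0000 -1.0000
    outer loop
      vertex 0.00 16.31 0.00
      vertex 5.91 16.31 0.00
      vertex 0.00 0.00 0.00
    endloop
  endfacet
  facet normal 0.0000 0.0000 1.0000
    outer loop
      vertex 0.00 0.00 8.51
      vertex 22.20 0.00 8.51
      vertex 22.20 6.38 8.51
    endloop
  endfacet
  facet normal 0.0000 0.0000 1.0000
    outer loop
      vertex 0.00 0.00 8.51
      vertex 22.20 6.38 8.51
      vertex 5.91 6.38 8.51
    endloop
  endfacet
  facet normal 0.0000 0.0000 1.0000
    outer loop
      vertex 0.00 0.00 8.51
      vertex 5.91 6.38 8.51
      vertex 5.91 16.31 8.51
    endloop
  endfacet
  facet normal 0.0000 0.0000 1.0000
    outer loop
      vertex 0.00 0.00 8.51
      vertex 5.91 16.31 8.51
      vertex 0.00 16.31 8.51
    endloop
  endfacet
  facet normal 0.0000 -1.0000 0.0000
    outer loop
      vertex 0.00 0.00 0.00
      vertex 22.20 0.00 0.00
      vertex 22.20 0.00 8.51
    endloop
  endfacet
  facet normal 0.0000 -1.0000 0.0000
    outer loop
      vertex 0.00 0.00 0.00
      vertex 22.20 0.00 8.51
      vertex 0.00 0.00 8.51
    endloop
  endfacet
  facet normal 1.0000 0.0000 0.0000
    outer loop
      vertex 22.20 0.00 0.00
      vertex 22.20 6.38 0.00
      vertex 22.20 6.38 8.51
    endloop
  endfacet
  facet normal 1.0000 0.0000 0.0000
    outer loop
      vertex 22.20 0.00 0.00
      vertex 22.20 6.38 8.51
      vertex 22.20 0.00 8.51
    endloop
  endfacet
  facet normal 0.0000 1.0000 0.0000
    outer loop
      vertex 22.20 6.38 0.00
      vertex 5.91 6.38 0.00
      vertex 5.91 6.38 8.51
    endloop
  endfacet
  facet normal 0.0000 1.0000 0.0000
    outer loop
      vertex 22.20 6.38 0.00
      vertex 5.91 6.38 8.51
      vertex 22.20 6.38 8.51
    endloop
  endfacet
  facet normal 1.0000 0.0000 0.0000
    outer loop
      vertex 5.91 6.38 0.00
      vertex 5.91 16.31 0.00
      vertex 5.91 16.31 8.51
    endloop
  endfacet
  facet normal 1.0000 0.0000 0.0000
    outer loop
      vertex 5.91 6.38 0.00
      vertex 5.91 16.31 8.51
      vertex 5.91 6.38 8.51
    endloop
  endfacet
  facet normal 0.0000 1.0000 0.0000
    outer loop
      vertex 5.91 16.31 0.00
      vertex 0.00 16.31 0.00
      vertex 0.00 16.31 8.51
    endloop
  endfacet
  facet normal 0.0000 1.0000 0.0000
    outer loop
      vertex 5.91 16.31 0.00
      vertex 0.00 16.31 8.51
      vertex 5.91 16.31 8.51
    endloop
  endfacet
  facet normal -1.0000 0.0000 0.0000
    outer loop
      vertex 0.00 16.31 0.00
      vertex 0.00 0.00 0.00
      vertex 0.00 0.00 8.51
    endloop
  endfacet
  facet normal -1.0000 0.0000 0.0000
    outer loop
      vertex 0.00 16.31 0.00
      vertex 0.00 0.00 8.51
      vertex 0.00 16.31 8.51
    endloop
  endfacet
endsolid part

The G0 Z moves step by Δz≈1.70 mm. Every layer's G1 loop is the same polygon, so the solid is a straight extrusion of it from z=0 to z≈8.51. Closing with flat bottom and top caps and triangulating gives 20 facets — an L-shaped prism: outer 22.2 × 16.3 mm, arm thicknesses ≈ 6.38 mm (horizontal) and 5.91 mm (vertical), extruded 8.51 mm in z.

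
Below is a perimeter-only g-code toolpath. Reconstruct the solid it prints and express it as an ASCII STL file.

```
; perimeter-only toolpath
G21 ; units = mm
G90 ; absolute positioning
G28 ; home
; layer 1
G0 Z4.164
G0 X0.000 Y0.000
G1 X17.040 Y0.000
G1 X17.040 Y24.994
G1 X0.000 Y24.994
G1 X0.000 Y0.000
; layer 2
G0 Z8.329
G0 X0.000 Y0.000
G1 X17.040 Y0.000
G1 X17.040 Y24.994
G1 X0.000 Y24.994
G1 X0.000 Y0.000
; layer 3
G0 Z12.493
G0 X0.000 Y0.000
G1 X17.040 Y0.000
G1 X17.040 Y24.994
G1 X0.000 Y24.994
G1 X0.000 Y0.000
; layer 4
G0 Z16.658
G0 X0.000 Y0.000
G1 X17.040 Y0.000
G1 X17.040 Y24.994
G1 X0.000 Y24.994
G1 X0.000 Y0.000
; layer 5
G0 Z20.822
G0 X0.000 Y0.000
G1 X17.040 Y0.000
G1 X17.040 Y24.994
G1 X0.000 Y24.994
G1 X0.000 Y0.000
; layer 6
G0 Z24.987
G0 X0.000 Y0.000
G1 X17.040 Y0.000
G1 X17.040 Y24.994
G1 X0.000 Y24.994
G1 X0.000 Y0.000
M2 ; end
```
solid part
  facet normal 0.0000 0.0000 -1.0000
    outer loop
      vertex 17.040 24.994 0.000
      vertex 17.040 0.000 0.000
      vertex 0.000 0.000 0.000
    endloop
  endfacet
  facet normal 0.0000 0.0000 -1.0000
    outer loop
      vertex 0.000 24.994 0.000
      vertex 17.040 24.994 0.000
      vertex 0.000 0.000 0.000
    endloop
  endfacet
  facet normal 0.0000 0.0000 1.0000
    outer loop
      vertex 0.000 0.000 24.987
      vertex 17.040 0.000 24.987
      vertex 17.040 24.994 24.987
    endloop
  endfacet
  facet normal 0.0000 0.0000 1.0000
    outer loop
      vertex 0.000 0.000 24.987
      vertex 17.040 24.994 24.987
      vertex 0.000 24.994 24.987
    endloop
  endfacet
  facet normal 0.0000 -1.0000 0.0000
    outer loop
      vertex 0.000 0.000 0.000
      vertex 17.040 0.000 0.000
      vertex 17.040 0.000 24.987
    endloop
  endfacet
  facet normal 0.0000 -1.0000 0.0000
    outer loop
      vertex 0.000 0.000 0.000
      vertex 17.040 0.000 24.987
      vertex 0.000 0.000 24.987
    endloop
  endfacet
  facet normal 0.0000 1.0000 0.0000
    outer loop
      vertex 17.040 24.994 24.987
      vertex 17.040 24.994 0.000
      vertex 0.000 24.994 0.000
    endloop
  endfacet
  facet normal 0.0000 1.0000 0.0000
    outer loop
      vertex 0.000 24.994 24.987
      vertex 17.040 24.994 24.987
      vertex 0.000 24.994 0.000
    endloop
  endfacet
  facet normal -1.0000 0.0000 0.0000
    outer loop
      vertex 0.000 24.994 24.987
      vertex 0.000 24.994 0.000
      vertex 0.000 0.000 0.000
    endloop
  endfacet
  facet normal -1.0000 0.0000 0.0000
    outer loop
      vertex 0.000 0.000 24.987
      vertex 0.000 24.994 24.987
      vertex 0.000 0.000 0.000
    endloop
  endfacet
  facet normal 1.0000 0.0000 0.0000
    outer loop
      vertex 17.040 0.000 0.000
      vertex 17.040 24.994 0.000
      vertex 17.040 24.994 24.987
    endloop
  endfacet
  facet normal 1.0000 0.0000 0.0000
    outer loop
      vertex 17.040 0.000 0.000
      vertex 17.040 24.994 24.987
      vertex 17.040 0.000 24.987
    endloop
  endfacet
endsolid part

The G0 Z moves step by Δz≈4.164 mm. Every layer's G1 loop is the same polygon, so the solid is a straight extrusion of it from z=0 to z≈25. Closing with flat bottom and top caps and triangulating gives 12 facets — a rectangular box, roughly 17 × 25 mm footprint and 25 mm tall.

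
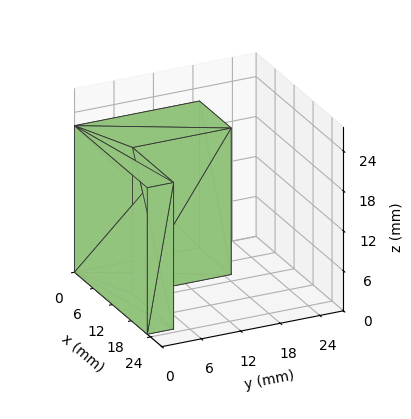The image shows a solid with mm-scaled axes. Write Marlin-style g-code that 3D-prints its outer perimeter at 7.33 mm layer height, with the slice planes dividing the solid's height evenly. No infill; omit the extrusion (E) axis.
Reading the render: the shape is an L-shaped prism: outer 23 × 19 mm, arm thicknesses ≈ 4 mm (horizontal) and 10 mm (vertical), extruded 22 mm in z (dimensions read to the nearest mm from the axis ticks). For the g-code, the solid's height is divided into equal slices at the stated Δz and each level perimeter traced with G1 moves after a G0 lift.

; perimeter-only toolpath
G21 ; units = mm
G90 ; absolute positioning
G28 ; home
; layer 1
G0 Z7.33
G0 X0.00 Y0.00
G1 X23.00 Y0.00
G1 X23.00 Y4.00
G1 X10.00 Y4.00
G1 X10.00 Y19.00
G1 X0.00 Y19.00
G1 X0.00 Y0.00
; layer 2
G0 Z14.67
G0 X0.00 Y0.00
G1 X23.00 Y0.00
G1 X23.00 Y4.00
G1 X10.00 Y4.00
G1 X10.00 Y19.00
G1 X0.00 Y19.00
G1 X0.00 Y0.00
; layer 3
G0 Z22.00
G0 X0.00 Y0.00
G1 X23.00 Y0.00
G1 X23.00 Y4.00
G1 X10.00 Y4.00
G1 X10.00 Y19.00
G1 X0.00 Y19.00
G1 X0.00 Y0.00
M2 ; end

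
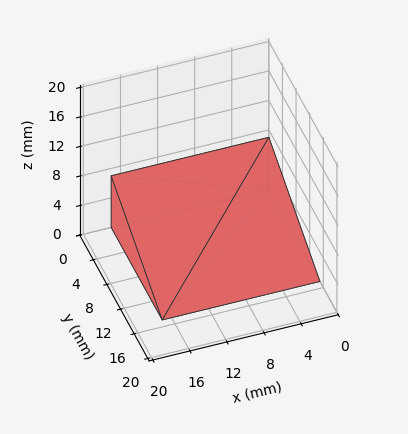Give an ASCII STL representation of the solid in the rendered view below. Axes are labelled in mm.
Reading the render: the shape is a wedge (ramp): 17 × 15 mm base, rising to 7 mm along the y=0 edge and sloping linearly to z=0 at y=15 (dimensions read to the nearest mm from the axis ticks). For the STL, each face is triangulated and given an outward normal.

solid part
  facet normal 0.0000 0.0000 -1.0000
    outer loop
      vertex 17.0 15.0 0.0
      vertex 17.0 0.0 0.0
      vertex 0.0 0.0 0.0
    endloop
  endfacet
  facet normal 0.0000 0.0000 -1.0000
    outer loop
      vertex 0.0 15.0 0.0
      vertex 17.0 15.0 0.0
      vertex 0.0 0.0 0.0
    endloop
  endfacet
  facet normal 0.0000 -1.0000 0.0000
    outer loop
      vertex 0.0 0.0 0.0
      vertex 17.0 0.0 0.0
      vertex 17.0 0.0 7.0
    endloop
  endfacet
  facet normal 0.0000 -1.0000 0.0000
    outer loop
      vertex 0.0 0.0 0.0
      vertex 17.0 0.0 7.0
      vertex 0.0 0.0 7.0
    endloop
  endfacet
  facet normal 0.0000 0.4229 0.9062
    outer loop
      vertex 0.0 0.0 7.0
      vertex 17.0 0.0 7.0
      vertex 17.0 15.0 0.0
    endloop
  endfacet
  facet normal 0.0000 0.4229 0.9062
    outer loop
      vertex 0.0 0.0 7.0
      vertex 17.0 15.0 0.0
      vertex 0.0 15.0 0.0
    endloop
  endfacet
  facet normal -1.0000 0.0000 0.0000
    outer loop
      vertex 0.0 0.0 7.0
      vertex 0.0 15.0 0.0
      vertex 0.0 0.0 0.0
    endloop
  endfacet
  facet normal 1.0000 0.0000 0.0000
    outer loop
      vertex 17.0 0.0 0.0
      vertex 17.0 15.0 0.0
      vertex 17.0 0.0 7.0
    endloop
  endfacet
endsolid part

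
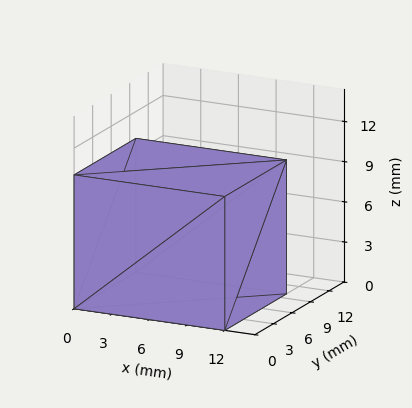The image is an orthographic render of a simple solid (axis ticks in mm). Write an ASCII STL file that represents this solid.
Reading the render: the shape is a rectangular box, roughly 12 × 10 mm footprint and 10 mm tall (dimensions read to the nearest mm from the axis ticks). For the STL, each face is triangulated and given an outward normal.

solid part
  facet normal 0.0000 0.0000 -1.0000
    outer loop
      vertex 12.0 10.0 0.0
      vertex 12.0 0.0 0.0
      vertex 0.0 0.0 0.0
    endloop
  endfacet
  facet normal 0.0000 0.0000 -1.0000
    outer loop
      vertex 0.0 10.0 0.0
      vertex 12.0 10.0 0.0
      vertex 0.0 0.0 0.0
    endloop
  endfacet
  facet normal 0.0000 0.0000 1.0000
    outer loop
      vertex 0.0 0.0 10.0
      vertex 12.0 0.0 10.0
      vertex 12.0 10.0 10.0
    endloop
  endfacet
  facet normal 0.0000 0.0000 1.0000
    outer loop
      vertex 0.0 0.0 10.0
      vertex 12.0 10.0 10.0
      vertex 0.0 10.0 10.0
    endloop
  endfacet
  facet normal 0.0000 -1.0000 0.0000
    outer loop
      vertex 0.0 0.0 0.0
      vertex 12.0 0.0 0.0
      vertex 12.0 0.0 10.0
    endloop
  endfacet
  facet normal 0.0000 -1.0000 0.0000
    outer loop
      vertex 0.0 0.0 0.0
      vertex 12.0 0.0 10.0
      vertex 0.0 0.0 10.0
    endloop
  endfacet
  facet normal 0.0000 1.0000 0.0000
    outer loop
      vertex 12.0 10.0 10.0
      vertex 12.0 10.0 0.0
      vertex 0.0 10.0 0.0
    endloop
  endfacet
  facet normal 0.0000 1.0000 0.0000
    outer loop
      vertex 0.0 10.0 10.0
      vertex 12.0 10.0 10.0
      vertex 0.0 10.0 0.0
    endloop
  endfacet
  facet normal -1.0000 0.0000 0.0000
    outer loop
      vertex 0.0 10.0 10.0
      vertex 0.0 10.0 0.0
      vertex 0.0 0.0 0.0
    endloop
  endfacet
  facet normal -1.0000 0.0000 0.0000
    outer loop
      vertex 0.0 0.0 10.0
      vertex 0.0 10.0 10.0
      vertex 0.0 0.0 0.0
    endloop
  endfacet
  facet normal 1.0000 0.0000 0.0000
    outer loop
      vertex 12.0 0.0 0.0
      vertex 12.0 10.0 0.0
      vertex 12.0 10.0 10.0
    endloop
  endfacet
  facet normal 1.0000 0.0000 0.0000
    outer loop
      vertex 12.0 0.0 0.0
      vertex 12.0 10.0 10.0
      vertex 12.0 0.0 10.0
    endloop
  endfacet
endsolid part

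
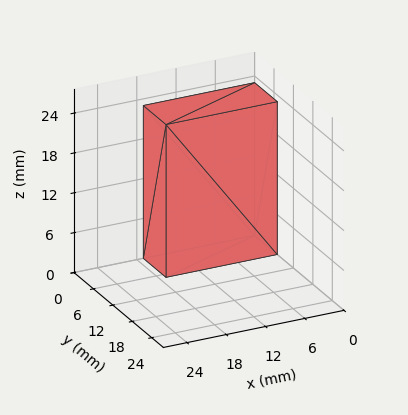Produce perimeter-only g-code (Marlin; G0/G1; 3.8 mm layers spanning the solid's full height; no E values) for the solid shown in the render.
Reading the render: the shape is a rectangular box, roughly 17 × 7 mm footprint and 23 mm tall (dimensions read to the nearest mm from the axis ticks). For the g-code, the solid's height is divided into equal slices at the stated Δz and each level perimeter traced with G1 moves after a G0 lift.

; perimeter-only toolpath
G21 ; units = mm
G90 ; absolute positioning
G28 ; home
; layer 1
G0 Z3.8
G0 X0.0 Y0.0
G1 X17.0 Y0.0
G1 X17.0 Y7.0
G1 X0.0 Y7.0
G1 X0.0 Y0.0
; layer 2
G0 Z7.7
G0 X0.0 Y0.0
G1 X17.0 Y0.0
G1 X17.0 Y7.0
G1 X0.0 Y7.0
G1 X0.0 Y0.0
; layer 3
G0 Z11.5
G0 X0.0 Y0.0
G1 X17.0 Y0.0
G1 X17.0 Y7.0
G1 X0.0 Y7.0
G1 X0.0 Y0.0
; layer 4
G0 Z15.3
G0 X0.0 Y0.0
G1 X17.0 Y0.0
G1 X17.0 Y7.0
G1 X0.0 Y7.0
G1 X0.0 Y0.0
; layer 5
G0 Z19.2
G0 X0.0 Y0.0
G1 X17.0 Y0.0
G1 X17.0 Y7.0
G1 X0.0 Y7.0
G1 X0.0 Y0.0
; layer 6
G0 Z23.0
G0 X0.0 Y0.0
G1 X17.0 Y0.0
G1 X17.0 Y7.0
G1 X0.0 Y7.0
G1 X0.0 Y0.0
M2 ; end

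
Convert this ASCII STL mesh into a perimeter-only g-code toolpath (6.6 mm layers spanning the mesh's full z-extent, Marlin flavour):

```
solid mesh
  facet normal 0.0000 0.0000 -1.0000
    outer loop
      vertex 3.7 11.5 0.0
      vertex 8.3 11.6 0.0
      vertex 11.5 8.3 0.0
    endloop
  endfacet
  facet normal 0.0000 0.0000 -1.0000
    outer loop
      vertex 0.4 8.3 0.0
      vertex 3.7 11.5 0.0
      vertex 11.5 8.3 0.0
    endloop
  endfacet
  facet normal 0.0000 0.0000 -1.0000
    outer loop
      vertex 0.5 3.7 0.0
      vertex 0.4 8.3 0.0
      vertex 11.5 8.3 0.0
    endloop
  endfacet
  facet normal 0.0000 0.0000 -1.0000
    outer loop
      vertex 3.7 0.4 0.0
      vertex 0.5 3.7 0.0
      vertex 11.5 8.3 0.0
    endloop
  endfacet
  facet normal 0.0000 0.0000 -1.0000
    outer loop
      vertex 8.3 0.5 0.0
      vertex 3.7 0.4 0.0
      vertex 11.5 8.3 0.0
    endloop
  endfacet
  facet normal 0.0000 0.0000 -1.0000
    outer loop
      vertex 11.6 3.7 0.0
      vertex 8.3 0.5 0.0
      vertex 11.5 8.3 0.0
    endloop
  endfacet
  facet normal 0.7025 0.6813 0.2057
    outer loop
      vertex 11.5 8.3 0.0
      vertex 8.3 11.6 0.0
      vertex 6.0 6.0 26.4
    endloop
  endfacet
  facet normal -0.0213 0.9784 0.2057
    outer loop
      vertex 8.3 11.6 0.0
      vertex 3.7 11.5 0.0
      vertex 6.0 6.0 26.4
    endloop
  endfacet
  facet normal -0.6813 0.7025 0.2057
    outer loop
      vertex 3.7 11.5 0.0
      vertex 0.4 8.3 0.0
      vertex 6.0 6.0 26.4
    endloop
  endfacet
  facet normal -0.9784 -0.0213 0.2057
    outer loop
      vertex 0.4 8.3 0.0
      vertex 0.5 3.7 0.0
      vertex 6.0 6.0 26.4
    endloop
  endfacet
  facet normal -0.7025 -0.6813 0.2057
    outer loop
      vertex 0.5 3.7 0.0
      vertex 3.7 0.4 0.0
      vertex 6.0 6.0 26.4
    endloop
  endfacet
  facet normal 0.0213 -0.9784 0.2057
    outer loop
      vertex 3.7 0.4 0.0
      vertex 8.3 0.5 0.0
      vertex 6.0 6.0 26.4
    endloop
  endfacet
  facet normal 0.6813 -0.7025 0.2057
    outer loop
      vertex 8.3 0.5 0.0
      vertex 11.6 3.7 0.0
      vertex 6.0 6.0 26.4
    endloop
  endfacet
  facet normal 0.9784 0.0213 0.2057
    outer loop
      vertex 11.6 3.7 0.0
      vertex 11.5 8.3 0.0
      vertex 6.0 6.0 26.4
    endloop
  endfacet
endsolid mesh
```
; perimeter-only toolpath
G21 ; units = mm
G90 ; absolute positioning
G28 ; home
; layer 1
G0 Z6.6
G0 X10.1 Y7.7
G1 X7.7 Y10.2
G1 X4.3 Y10.1
G1 X1.8 Y7.7
G1 X1.9 Y4.3
G1 X4.3 Y1.8
G1 X7.7 Y1.9
G1 X10.2 Y4.3
G1 X10.1 Y7.7
; layer 2
G0 Z13.2
G0 X8.8 Y7.2
G1 X7.2 Y8.8
G1 X4.8 Y8.8
G1 X3.2 Y7.2
G1 X3.2 Y4.8
G1 X4.8 Y3.2
G1 X7.2 Y3.2
G1 X8.8 Y4.8
G1 X8.8 Y7.2
; layer 3
G0 Z19.8
G0 X7.4 Y6.6
G1 X6.6 Y7.4
G1 X5.4 Y7.4
G1 X4.6 Y6.6
G1 X4.6 Y5.4
G1 X5.4 Y4.6
G1 X6.6 Y4.6
G1 X7.4 Y5.4
G1 X7.4 Y6.6
M2 ; end

The solid is a regular 8-sided pyramid, base circumscribed radius ≈ 6 mm, apex at z ≈ 26.4 mm. Slicing at Δz = 6.6 mm — 4 equal slices spanning the solid's height, so layer i sits at z = i·h/4 — gives 3 non-empty perimeters. Each is a 8-segment closed polygon; G0 lifts to the layer z and rapids to the start vertex, then G1 traces the edges. The cross-section shrinks linearly with z (the slice at the apex is degenerate and omitted).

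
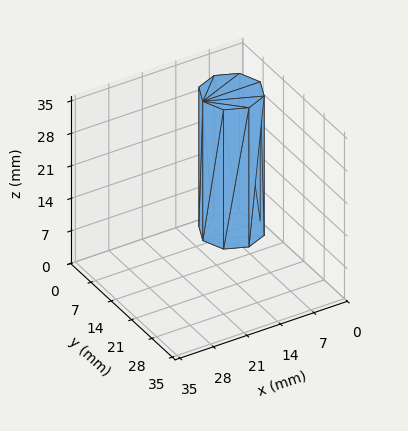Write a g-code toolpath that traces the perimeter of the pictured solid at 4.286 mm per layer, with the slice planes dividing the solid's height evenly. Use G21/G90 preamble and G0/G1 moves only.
Reading the render: the shape is a regular 8-sided prism (a cylinder approximated with 8 flat sides), circumscribed radius ≈ 6 mm, height ≈ 30 mm (dimensions read to the nearest mm from the axis ticks). For the g-code, the solid's height is divided into equal slices at the stated Δz and each level perimeter traced with G1 moves after a G0 lift.

; perimeter-only toolpath
G21 ; units = mm
G90 ; absolute positioning
G28 ; home
; layer 1
G0 Z4.286
G0 X12.000 Y6.000
G1 X10.243 Y10.243
G1 X6.000 Y12.000
G1 X1.757 Y10.243
G1 X0.000 Y6.000
G1 X1.757 Y1.757
G1 X6.000 Y0.000
G1 X10.243 Y1.757
G1 X12.000 Y6.000
; layer 2
G0 Z8.571
G0 X12.000 Y6.000
G1 X10.243 Y10.243
G1 X6.000 Y12.000
G1 X1.757 Y10.243
G1 X0.000 Y6.000
G1 X1.757 Y1.757
G1 X6.000 Y0.000
G1 X10.243 Y1.757
G1 X12.000 Y6.000
; layer 3
G0 Z12.857
G0 X12.000 Y6.000
G1 X10.243 Y10.243
G1 X6.000 Y12.000
G1 X1.757 Y10.243
G1 X0.000 Y6.000
G1 X1.757 Y1.757
G1 X6.000 Y0.000
G1 X10.243 Y1.757
G1 X12.000 Y6.000
; layer 4
G0 Z17.143
G0 X12.000 Y6.000
G1 X10.243 Y10.243
G1 X6.000 Y12.000
G1 X1.757 Y10.243
G1 X0.000 Y6.000
G1 X1.757 Y1.757
G1 X6.000 Y0.000
G1 X10.243 Y1.757
G1 X12.000 Y6.000
; layer 5
G0 Z21.429
G0 X12.000 Y6.000
G1 X10.243 Y10.243
G1 X6.000 Y12.000
G1 X1.757 Y10.243
G1 X0.000 Y6.000
G1 X1.757 Y1.757
G1 X6.000 Y0.000
G1 X10.243 Y1.757
G1 X12.000 Y6.000
; layer 6
G0 Z25.714
G0 X12.000 Y6.000
G1 X10.243 Y10.243
G1 X6.000 Y12.000
G1 X1.757 Y10.243
G1 X0.000 Y6.000
G1 X1.757 Y1.757
G1 X6.000 Y0.000
G1 X10.243 Y1.757
G1 X12.000 Y6.000
; layer 7
G0 Z30.000
G0 X12.000 Y6.000
G1 X10.243 Y10.243
G1 X6.000 Y12.000
G1 X1.757 Y10.243
G1 X0.000 Y6.000
G1 X1.757 Y1.757
G1 X6.000 Y0.000
G1 X10.243 Y1.757
G1 X12.000 Y6.000
M2 ; end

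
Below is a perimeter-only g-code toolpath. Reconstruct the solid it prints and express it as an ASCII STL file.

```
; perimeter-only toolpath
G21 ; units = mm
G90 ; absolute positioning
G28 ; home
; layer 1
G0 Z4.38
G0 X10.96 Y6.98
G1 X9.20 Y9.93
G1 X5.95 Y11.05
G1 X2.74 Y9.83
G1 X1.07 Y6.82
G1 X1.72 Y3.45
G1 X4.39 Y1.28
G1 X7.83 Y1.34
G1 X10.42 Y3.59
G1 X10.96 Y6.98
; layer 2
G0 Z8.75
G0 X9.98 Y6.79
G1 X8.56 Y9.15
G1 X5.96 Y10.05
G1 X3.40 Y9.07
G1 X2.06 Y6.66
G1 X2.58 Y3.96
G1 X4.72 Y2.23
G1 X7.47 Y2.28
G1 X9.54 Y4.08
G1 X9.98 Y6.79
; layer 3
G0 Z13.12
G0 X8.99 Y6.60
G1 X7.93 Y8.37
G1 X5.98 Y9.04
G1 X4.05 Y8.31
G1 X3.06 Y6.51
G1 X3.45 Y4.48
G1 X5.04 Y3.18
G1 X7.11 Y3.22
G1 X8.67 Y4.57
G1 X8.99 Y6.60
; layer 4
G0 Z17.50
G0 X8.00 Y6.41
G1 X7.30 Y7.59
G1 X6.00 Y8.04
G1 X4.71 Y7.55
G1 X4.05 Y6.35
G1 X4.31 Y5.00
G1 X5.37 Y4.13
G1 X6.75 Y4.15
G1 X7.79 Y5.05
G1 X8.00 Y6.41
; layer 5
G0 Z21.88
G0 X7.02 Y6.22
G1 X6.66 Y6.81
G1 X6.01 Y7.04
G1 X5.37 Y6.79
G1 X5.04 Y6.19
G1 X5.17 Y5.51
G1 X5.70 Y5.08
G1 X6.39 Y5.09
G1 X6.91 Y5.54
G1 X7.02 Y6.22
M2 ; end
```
solid part
  facet normal 0.0000 0.0000 -1.0000
    outer loop
      vertex 5.93 12.06 0.00
      vertex 9.83 10.71 0.00
      vertex 11.95 7.17 0.00
    endloop
  endfacet
  facet normal 0.0000 0.0000 -1.0000
    outer loop
      vertex 2.08 10.59 0.00
      vertex 5.93 12.06 0.00
      vertex 11.95 7.17 0.00
    endloop
  endfacet
  facet normal 0.0000 0.0000 -1.0000
    outer loop
      vertex 0.08 6.98 0.00
      vertex 2.08 10.59 0.00
      vertex 11.95 7.17 0.00
    endloop
  endfacet
  facet normal 0.0000 0.0000 -1.0000
    outer loop
      vertex 0.86 2.93 0.00
      vertex 0.08 6.98 0.00
      vertex 11.95 7.17 0.00
    endloop
  endfacet
  facet normal 0.0000 0.0000 -1.0000
    outer loop
      vertex 4.06 0.33 0.00
      vertex 0.86 2.93 0.00
      vertex 11.95 7.17 0.00
    endloop
  endfacet
  facet normal 0.0000 0.0000 -1.0000
    outer loop
      vertex 8.19 0.40 0.00
      vertex 4.06 0.33 0.00
      vertex 11.95 7.17 0.00
    endloop
  endfacet
  facet normal 0.0000 0.0000 -1.0000
    outer loop
      vertex 11.30 3.10 0.00
      vertex 8.19 0.40 0.00
      vertex 11.95 7.17 0.00
    endloop
  endfacet
  facet normal 0.8386 0.5022 0.2109
    outer loop
      vertex 11.95 7.17 0.00
      vertex 9.83 10.71 0.00
      vertex 6.03 6.03 26.25
    endloop
  endfacet
  facet normal 0.3197 0.9237 0.2110
    outer loop
      vertex 9.83 10.71 0.00
      vertex 5.93 12.06 0.00
      vertex 6.03 6.03 26.25
    endloop
  endfacet
  facet normal -0.3487 0.9132 0.2111
    outer loop
      vertex 5.93 12.06 0.00
      vertex 2.08 10.59 0.00
      vertex 6.03 6.03 26.25
    endloop
  endfacet
  facet normal -0.8550 0.4737 0.2110
    outer loop
      vertex 2.08 10.59 0.00
      vertex 0.08 6.98 0.00
      vertex 6.03 6.03 26.25
    endloop
  endfacet
  facet normal -0.9599 -0.1849 0.2109
    outer loop
      vertex 0.08 6.98 0.00
      vertex 0.86 2.93 0.00
      vertex 6.03 6.03 26.25
    endloop
  endfacet
  facet normal -0.6164 -0.7586 0.2110
    outer loop
      vertex 0.86 2.93 0.00
      vertex 4.06 0.33 0.00
      vertex 6.03 6.03 26.25
    endloop
  endfacet
  facet normal 0.0166 -0.9773 0.2110
    outer loop
      vertex 4.06 0.33 0.00
      vertex 8.19 0.40 0.00
      vertex 6.03 6.03 26.25
    endloop
  endfacet
  facet normal 0.6408 -0.7381 0.2110
    outer loop
      vertex 8.19 0.40 0.00
      vertex 11.30 3.10 0.00
      vertex 6.03 6.03 26.25
    endloop
  endfacet
  facet normal 0.9653 -0.1542 0.2110
    outer loop
      vertex 11.30 3.10 0.00
      vertex 11.95 7.17 0.00
      vertex 6.03 6.03 26.25
    endloop
  endfacet
endsolid part

The G0 Z moves step by Δz≈4.38 mm. The G1 loops shrink linearly with z, so the solid tapers from its base footprint up to z≈26.2. Closing with a flat bottom cap and the tapered top and triangulating gives 16 facets — a regular 9-sided pyramid, base circumscribed radius ≈ 6.03 mm, apex at z ≈ 26.2 mm.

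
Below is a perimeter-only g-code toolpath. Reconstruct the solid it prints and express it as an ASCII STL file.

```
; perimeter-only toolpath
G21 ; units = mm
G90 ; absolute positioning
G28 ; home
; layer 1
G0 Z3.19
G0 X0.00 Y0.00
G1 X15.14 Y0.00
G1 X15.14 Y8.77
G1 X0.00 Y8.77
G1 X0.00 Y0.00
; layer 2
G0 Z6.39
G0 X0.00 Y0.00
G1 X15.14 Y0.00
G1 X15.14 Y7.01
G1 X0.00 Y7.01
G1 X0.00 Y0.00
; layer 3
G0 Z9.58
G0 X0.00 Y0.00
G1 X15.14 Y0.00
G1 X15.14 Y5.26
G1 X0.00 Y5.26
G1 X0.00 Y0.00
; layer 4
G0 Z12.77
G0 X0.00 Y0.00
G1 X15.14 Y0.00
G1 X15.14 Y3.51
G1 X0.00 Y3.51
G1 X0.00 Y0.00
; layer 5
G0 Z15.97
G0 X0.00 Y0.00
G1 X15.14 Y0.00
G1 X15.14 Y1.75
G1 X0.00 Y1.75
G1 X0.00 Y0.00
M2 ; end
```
solid part
  facet normal 0.0000 0.0000 -1.0000
    outer loop
      vertex 15.14 10.52 0.00
      vertex 15.14 0.00 0.00
      vertex 0.00 0.00 0.00
    endloop
  endfacet
  facet normal 0.0000 0.0000 -1.0000
    outer loop
      vertex 0.00 10.52 0.00
      vertex 15.14 10.52 0.00
      vertex 0.00 0.00 0.00
    endloop
  endfacet
  facet normal 0.0000 -1.0000 0.0000
    outer loop
      vertex 0.00 0.00 0.00
      vertex 15.14 0.00 0.00
      vertex 15.14 0.00 19.16
    endloop
  endfacet
  facet normal 0.0000 -1.0000 0.0000
    outer loop
      vertex 0.00 0.00 0.00
      vertex 15.14 0.00 19.16
      vertex 0.00 0.00 19.16
    endloop
  endfacet
  facet normal 0.0000 0.8766 0.4813
    outer loop
      vertex 0.00 0.00 19.16
      vertex 15.14 0.00 19.16
      vertex 15.14 10.52 0.00
    endloop
  endfacet
  facet normal 0.0000 0.8766 0.4813
    outer loop
      vertex 0.00 0.00 19.16
      vertex 15.14 10.52 0.00
      vertex 0.00 10.52 0.00
    endloop
  endfacet
  facet normal -1.0000 0.0000 0.0000
    outer loop
      vertex 0.00 0.00 19.16
      vertex 0.00 10.52 0.00
      vertex 0.00 0.00 0.00
    endloop
  endfacet
  facet normal 1.0000 0.0000 0.0000
    outer loop
      vertex 15.14 0.00 0.00
      vertex 15.14 10.52 0.00
      vertex 15.14 0.00 19.16
    endloop
  endfacet
endsolid part

The G0 Z moves step by Δz≈3.19 mm. The G1 loops shrink linearly with z, so the solid tapers from its base footprint up to z≈19.2. Closing with a flat bottom cap and the tapered top and triangulating gives 8 facets — a wedge (ramp): 15.1 × 10.5 mm base, rising to 19.2 mm along the y=0 edge and sloping linearly to z=0 at y=10.5.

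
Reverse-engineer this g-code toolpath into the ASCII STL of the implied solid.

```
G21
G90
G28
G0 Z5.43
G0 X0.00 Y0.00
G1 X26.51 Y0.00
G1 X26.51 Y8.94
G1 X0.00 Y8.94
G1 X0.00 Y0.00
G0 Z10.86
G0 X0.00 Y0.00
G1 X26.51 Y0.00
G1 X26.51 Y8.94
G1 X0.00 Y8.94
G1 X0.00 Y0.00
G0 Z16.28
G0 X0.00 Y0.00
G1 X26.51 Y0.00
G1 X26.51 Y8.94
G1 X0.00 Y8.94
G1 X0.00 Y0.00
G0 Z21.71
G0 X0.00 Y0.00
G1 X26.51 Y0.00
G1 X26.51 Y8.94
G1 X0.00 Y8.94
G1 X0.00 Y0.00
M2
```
solid part
  facet normal 0.0000 0.0000 -1.0000
    outer loop
      vertex 26.51 8.94 0.00
      vertex 26.51 0.00 0.00
      vertex 0.00 0.00 0.00
    endloop
  endfacet
  facet normal 0.0000 0.0000 -1.0000
    outer loop
      vertex 0.00 8.94 0.00
      vertex 26.51 8.94 0.00
      vertex 0.00 0.00 0.00
    endloop
  endfacet
  facet normal 0.0000 0.0000 1.0000
    outer loop
      vertex 0.00 0.00 21.71
      vertex 26.51 0.00 21.71
      vertex 26.51 8.94 21.71
    endloop
  endfacet
  facet normal 0.0000 0.0000 1.0000
    outer loop
      vertex 0.00 0.00 21.71
      vertex 26.51 8.94 21.71
      vertex 0.00 8.94 21.71
    endloop
  endfacet
  facet normal 0.0000 -1.0000 0.0000
    outer loop
      vertex 0.00 0.00 0.00
      vertex 26.51 0.00 0.00
      vertex 26.51 0.00 21.71
    endloop
  endfacet
  facet normal 0.0000 -1.0000 0.0000
    outer loop
      vertex 0.00 0.00 0.00
      vertex 26.51 0.00 21.71
      vertex 0.00 0.00 21.71
    endloop
  endfacet
  facet normal 0.0000 1.0000 0.0000
    outer loop
      vertex 26.51 8.94 21.71
      vertex 26.51 8.94 0.00
      vertex 0.00 8.94 0.00
    endloop
  endfacet
  facet normal 0.0000 1.0000 0.0000
    outer loop
      vertex 0.00 8.94 21.71
      vertex 26.51 8.94 21.71
      vertex 0.00 8.94 0.00
    endloop
  endfacet
  facet normal -1.0000 0.0000 0.0000
    outer loop
      vertex 0.00 8.94 21.71
      vertex 0.00 8.94 0.00
      vertex 0.00 0.00 0.00
    endloop
  endfacet
  facet normal -1.0000 0.0000 0.0000
    outer loop
      vertex 0.00 0.00 21.71
      vertex 0.00 8.94 21.71
      vertex 0.00 0.00 0.00
    endloop
  endfacet
  facet normal 1.0000 0.0000 0.0000
    outer loop
      vertex 26.51 0.00 0.00
      vertex 26.51 8.94 0.00
      vertex 26.51 8.94 21.71
    endloop
  endfacet
  facet normal 1.0000 0.0000 0.0000
    outer loop
      vertex 26.51 0.00 0.00
      vertex 26.51 8.94 21.71
      vertex 26.51 0.00 21.71
    endloop
  endfacet
endsolid part

The G0 Z moves step by Δz≈5.43 mm. Every layer's G1 loop is the same polygon, so the solid is a straight extrusion of it from z=0 to z≈21.7. Closing with flat bottom and top caps and triangulating gives 12 facets — a rectangular box, roughly 26.5 × 8.94 mm footprint and 21.7 mm tall.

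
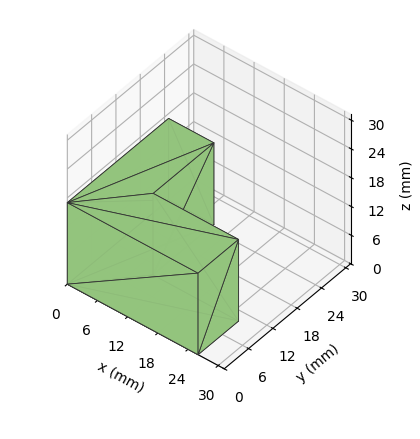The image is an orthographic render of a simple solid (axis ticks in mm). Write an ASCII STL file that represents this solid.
Reading the render: the shape is an L-shaped prism: outer 26 × 25 mm, arm thicknesses ≈ 10 mm (horizontal) and 9 mm (vertical), extruded 17 mm in z (dimensions read to the nearest mm from the axis ticks). For the STL, each face is triangulated and given an outward normal.

solid part
  facet normal 0.0000 0.0000 -1.0000
    outer loop
      vertex 26.00 10.00 0.00
      vertex 26.00 0.00 0.00
      vertex 0.00 0.00 0.00
    endloop
  endfacet
  facet normal 0.0000 0.0000 -1.0000
    outer loop
      vertex 9.00 10.00 0.00
      vertex 26.00 10.00 0.00
      vertex 0.00 0.00 0.00
    endloop
  endfacet
  facet normal 0.0000 0.0000 -1.0000
    outer loop
      vertex 9.00 25.00 0.00
      vertex 9.00 10.00 0.00
      vertex 0.00 0.00 0.00
    endloop
  endfacet
  facet normal 0.0000 0.0000 -1.0000
    outer loop
      vertex 0.00 25.00 0.00
      vertex 9.00 25.00 0.00
      vertex 0.00 0.00 0.00
    endloop
  endfacet
  facet normal 0.0000 0.0000 1.0000
    outer loop
      vertex 0.00 0.00 17.00
      vertex 26.00 0.00 17.00
      vertex 26.00 10.00 17.00
    endloop
  endfacet
  facet normal 0.0000 0.0000 1.0000
    outer loop
      vertex 0.00 0.00 17.00
      vertex 26.00 10.00 17.00
      vertex 9.00 10.00 17.00
    endloop
  endfacet
  facet normal 0.0000 0.0000 1.0000
    outer loop
      vertex 0.00 0.00 17.00
      vertex 9.00 10.00 17.00
      vertex 9.00 25.00 17.00
    endloop
  endfacet
  facet normal 0.0000 0.0000 1.0000
    outer loop
      vertex 0.00 0.00 17.00
      vertex 9.00 25.00 17.00
      vertex 0.00 25.00 17.00
    endloop
  endfacet
  facet normal 0.0000 -1.0000 0.0000
    outer loop
      vertex 0.00 0.00 0.00
      vertex 26.00 0.00 0.00
      vertex 26.00 0.00 17.00
    endloop
  endfacet
  facet normal 0.0000 -1.0000 0.0000
    outer loop
      vertex 0.00 0.00 0.00
      vertex 26.00 0.00 17.00
      vertex 0.00 0.00 17.00
    endloop
  endfacet
  facet normal 1.0000 0.0000 0.0000
    outer loop
      vertex 26.00 0.00 0.00
      vertex 26.00 10.00 0.00
      vertex 26.00 10.00 17.00
    endloop
  endfacet
  facet normal 1.0000 0.0000 0.0000
    outer loop
      vertex 26.00 0.00 0.00
      vertex 26.00 10.00 17.00
      vertex 26.00 0.00 17.00
    endloop
  endfacet
  facet normal 0.0000 1.0000 0.0000
    outer loop
      vertex 26.00 10.00 0.00
      vertex 9.00 10.00 0.00
      vertex 9.00 10.00 17.00
    endloop
  endfacet
  facet normal 0.0000 1.0000 0.0000
    outer loop
      vertex 26.00 10.00 0.00
      vertex 9.00 10.00 17.00
      vertex 26.00 10.00 17.00
    endloop
  endfacet
  facet normal 1.0000 0.0000 0.0000
    outer loop
      vertex 9.00 10.00 0.00
      vertex 9.00 25.00 0.00
      vertex 9.00 25.00 17.00
    endloop
  endfacet
  facet normal 1.0000 0.0000 0.0000
    outer loop
      vertex 9.00 10.00 0.00
      vertex 9.00 25.00 17.00
      vertex 9.00 10.00 17.00
    endloop
  endfacet
  facet normal 0.0000 1.0000 0.0000
    outer loop
      vertex 9.00 25.00 0.00
      vertex 0.00 25.00 0.00
      vertex 0.00 25.00 17.00
    endloop
  endfacet
  facet normal 0.0000 1.0000 0.0000
    outer loop
      vertex 9.00 25.00 0.00
      vertex 0.00 25.00 17.00
      vertex 9.00 25.00 17.00
    endloop
  endfacet
  facet normal -1.0000 0.0000 0.0000
    outer loop
      vertex 0.00 25.00 0.00
      vertex 0.00 0.00 0.00
      vertex 0.00 0.00 17.00
    endloop
  endfacet
  facet normal -1.0000 0.0000 0.0000
    outer loop
      vertex 0.00 25.00 0.00
      vertex 0.00 0.00 17.00
      vertex 0.00 25.00 17.00
    endloop
  endfacet
endsolid part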